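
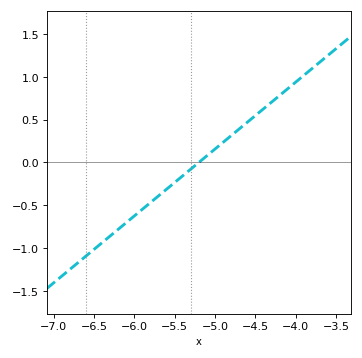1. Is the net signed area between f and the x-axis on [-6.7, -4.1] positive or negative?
negative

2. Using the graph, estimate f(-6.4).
-0.936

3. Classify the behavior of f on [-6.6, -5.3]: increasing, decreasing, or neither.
increasing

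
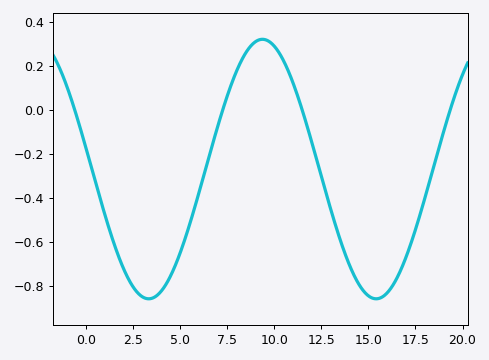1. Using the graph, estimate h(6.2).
-0.316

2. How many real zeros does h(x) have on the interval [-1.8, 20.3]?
4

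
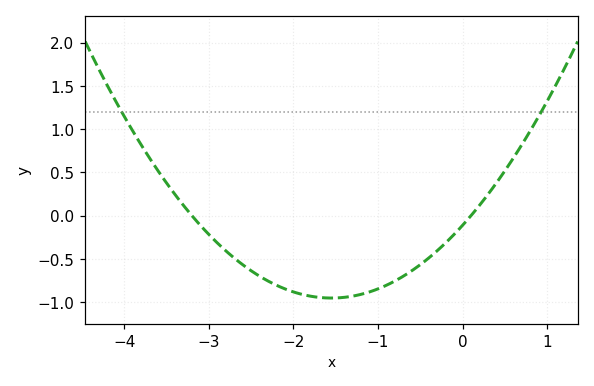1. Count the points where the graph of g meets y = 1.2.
2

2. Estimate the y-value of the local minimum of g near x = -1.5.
-0.95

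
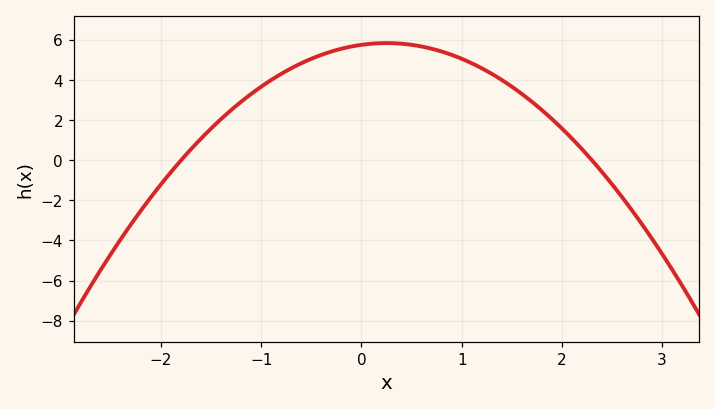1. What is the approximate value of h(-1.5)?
1.6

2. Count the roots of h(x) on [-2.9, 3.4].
2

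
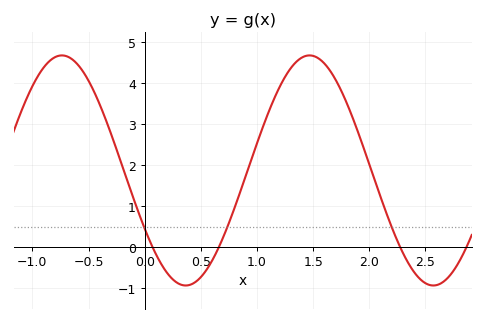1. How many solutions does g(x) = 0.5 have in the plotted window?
3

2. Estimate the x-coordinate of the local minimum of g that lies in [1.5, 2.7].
2.57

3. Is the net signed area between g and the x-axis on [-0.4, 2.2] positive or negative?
positive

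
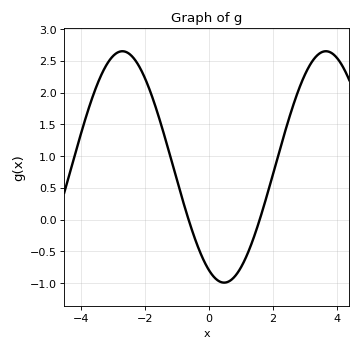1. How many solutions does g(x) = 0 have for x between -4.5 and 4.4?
2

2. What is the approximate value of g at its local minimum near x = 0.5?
-1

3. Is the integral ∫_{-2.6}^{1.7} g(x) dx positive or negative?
positive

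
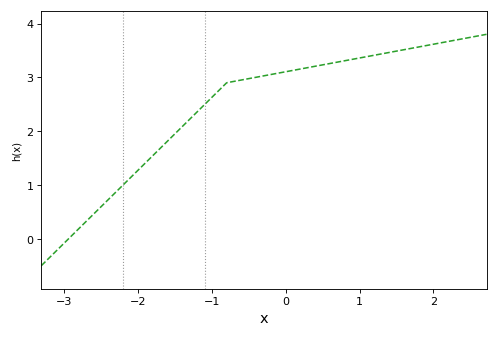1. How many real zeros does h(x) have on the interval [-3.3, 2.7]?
1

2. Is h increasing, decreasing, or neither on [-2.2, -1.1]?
increasing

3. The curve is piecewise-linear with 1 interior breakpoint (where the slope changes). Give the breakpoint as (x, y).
(-0.8, 2.9)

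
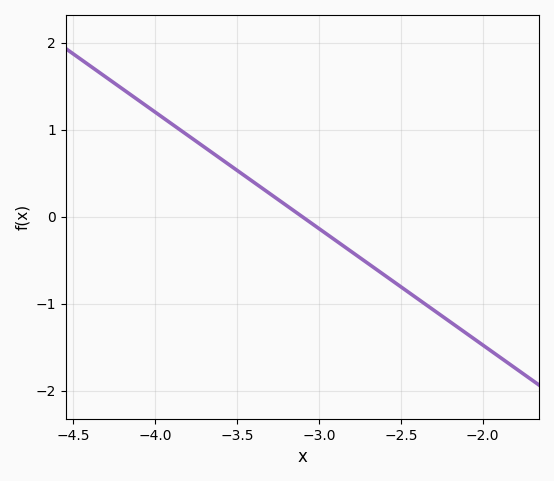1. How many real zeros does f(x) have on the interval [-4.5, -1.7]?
1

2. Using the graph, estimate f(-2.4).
-0.938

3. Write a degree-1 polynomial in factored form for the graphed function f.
y = -1.34(x + 3.1)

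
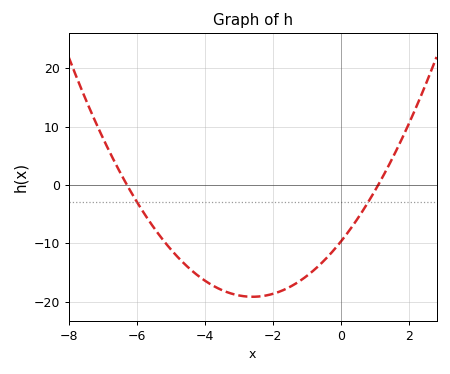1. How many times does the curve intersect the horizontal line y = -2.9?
2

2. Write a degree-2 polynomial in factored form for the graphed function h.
y = 1.4(x + 6.3)(x - 1.1)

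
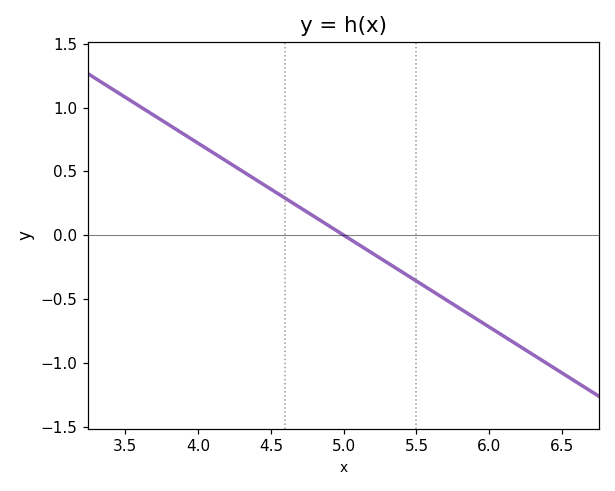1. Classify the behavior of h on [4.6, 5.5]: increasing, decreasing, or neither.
decreasing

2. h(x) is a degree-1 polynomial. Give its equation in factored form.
y = -0.72(x - 5)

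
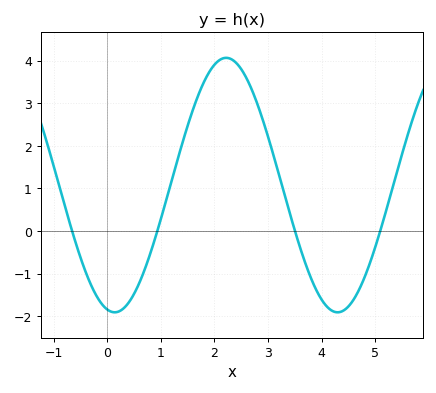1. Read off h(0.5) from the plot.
-1.5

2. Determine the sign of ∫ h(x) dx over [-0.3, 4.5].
positive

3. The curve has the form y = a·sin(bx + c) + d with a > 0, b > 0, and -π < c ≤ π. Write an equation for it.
y = 2.99sin(1.5x - 1.8) + 1.08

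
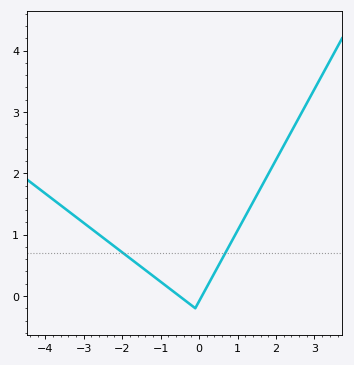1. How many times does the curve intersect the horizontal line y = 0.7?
2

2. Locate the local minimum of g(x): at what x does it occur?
-0.2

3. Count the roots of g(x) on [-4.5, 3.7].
2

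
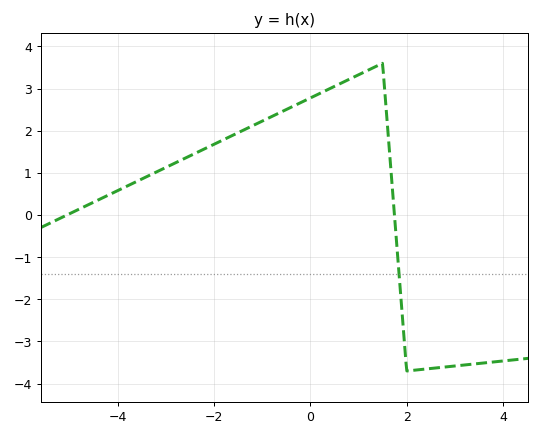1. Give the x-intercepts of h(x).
-5, 1.8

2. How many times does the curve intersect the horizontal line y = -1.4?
1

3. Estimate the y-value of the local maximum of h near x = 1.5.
3.6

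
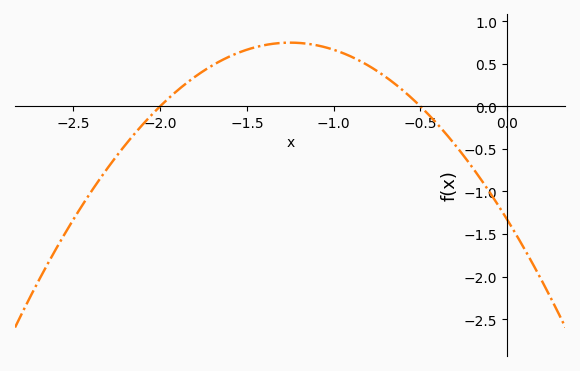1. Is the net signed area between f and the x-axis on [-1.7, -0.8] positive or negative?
positive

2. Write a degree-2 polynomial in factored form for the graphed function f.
y = -1.33(x + 2)(x + 0.5)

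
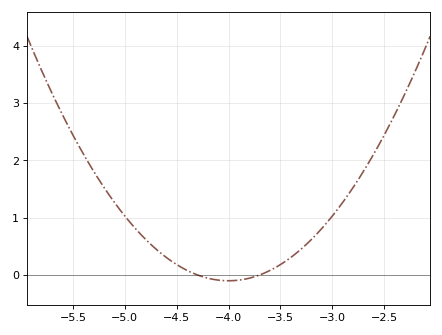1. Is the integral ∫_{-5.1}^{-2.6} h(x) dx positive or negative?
positive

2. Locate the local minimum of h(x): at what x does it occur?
-4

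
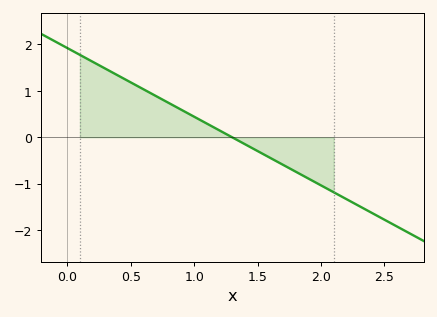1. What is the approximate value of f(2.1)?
-1.18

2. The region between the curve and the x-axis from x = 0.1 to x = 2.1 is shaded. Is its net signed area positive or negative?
positive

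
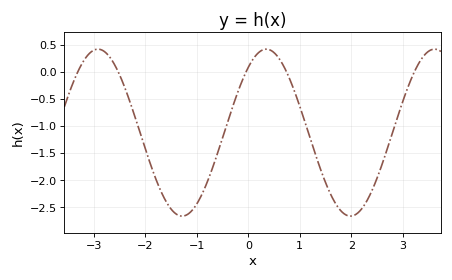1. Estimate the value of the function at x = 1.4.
-1.8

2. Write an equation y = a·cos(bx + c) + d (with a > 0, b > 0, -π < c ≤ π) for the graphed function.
y = 1.54cos(1.9x - 0.67) - 1.12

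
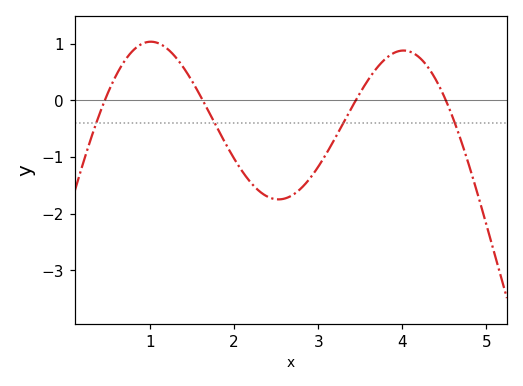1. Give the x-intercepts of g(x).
0.463, 1.63, 3.45, 4.52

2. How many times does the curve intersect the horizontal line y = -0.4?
4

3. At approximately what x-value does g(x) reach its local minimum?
2.53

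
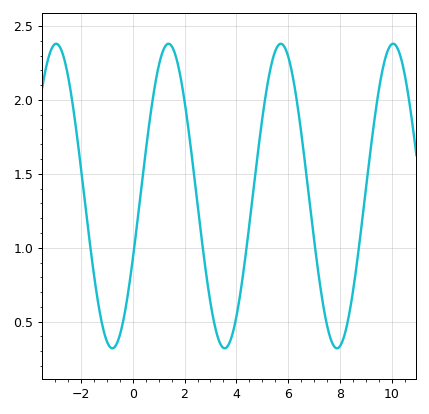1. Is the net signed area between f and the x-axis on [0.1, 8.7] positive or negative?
positive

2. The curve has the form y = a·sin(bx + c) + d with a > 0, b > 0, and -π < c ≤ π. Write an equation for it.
y = 1.03sin(1.4x - 0.43) + 1.35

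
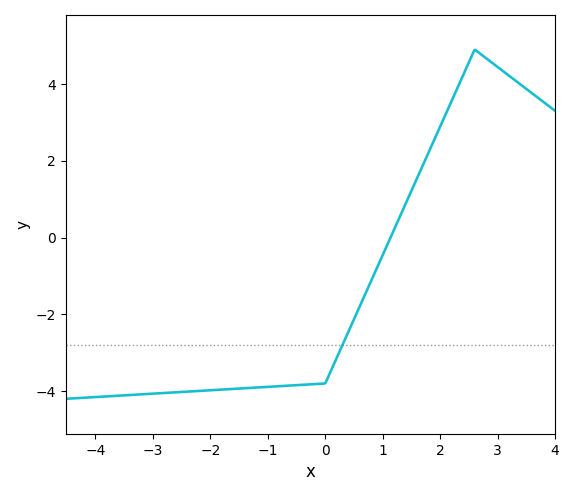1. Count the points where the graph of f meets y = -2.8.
1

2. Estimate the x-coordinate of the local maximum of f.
2.6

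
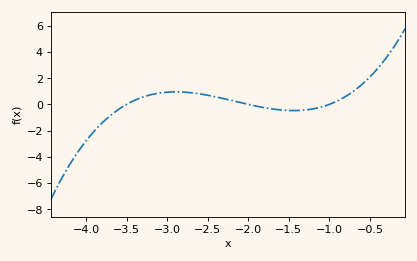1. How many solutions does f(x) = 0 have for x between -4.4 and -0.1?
3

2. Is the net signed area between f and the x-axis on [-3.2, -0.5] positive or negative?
positive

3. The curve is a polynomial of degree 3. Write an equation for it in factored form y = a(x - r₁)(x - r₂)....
y = 0.93(x + 3.5)(x + 2)(x + 1)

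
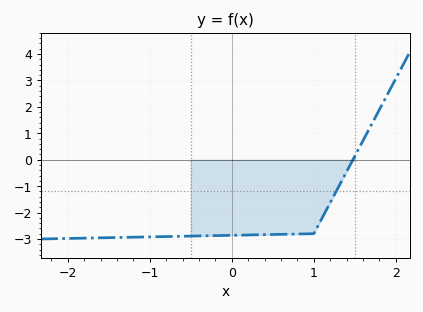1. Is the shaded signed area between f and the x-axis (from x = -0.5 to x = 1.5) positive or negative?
negative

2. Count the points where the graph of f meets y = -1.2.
1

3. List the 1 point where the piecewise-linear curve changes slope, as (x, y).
(1, -2.8)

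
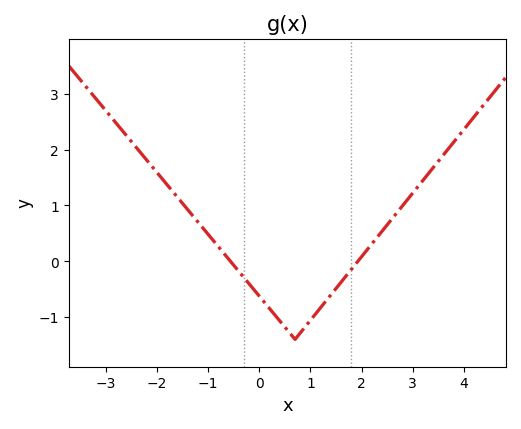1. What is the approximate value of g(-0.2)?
-0.4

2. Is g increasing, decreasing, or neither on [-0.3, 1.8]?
neither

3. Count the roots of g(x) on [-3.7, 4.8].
2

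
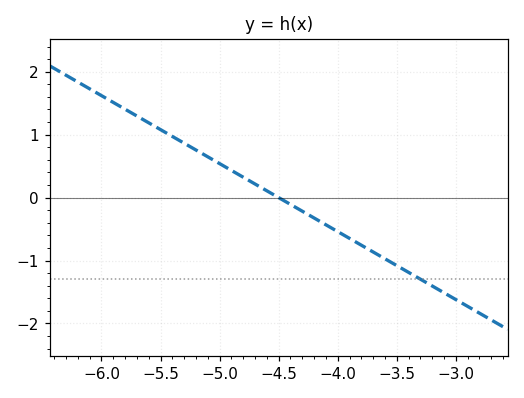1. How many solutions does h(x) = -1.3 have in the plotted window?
1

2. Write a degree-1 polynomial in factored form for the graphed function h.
y = -1.08(x + 4.5)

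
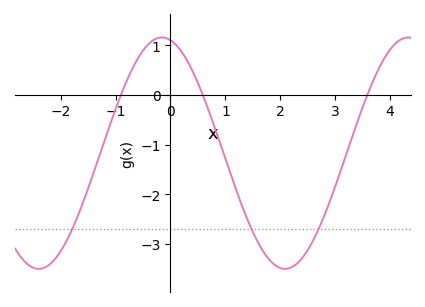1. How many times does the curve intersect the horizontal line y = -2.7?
3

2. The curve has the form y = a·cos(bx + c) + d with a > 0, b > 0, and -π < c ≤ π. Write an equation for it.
y = 2.33cos(1.4x + 0.22) - 1.17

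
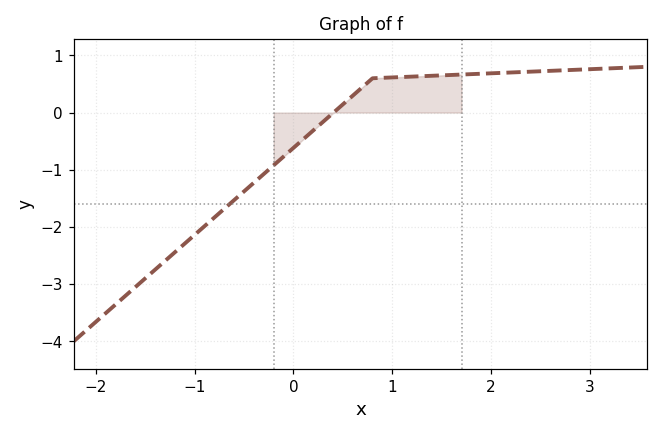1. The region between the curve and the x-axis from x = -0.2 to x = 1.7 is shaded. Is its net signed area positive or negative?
positive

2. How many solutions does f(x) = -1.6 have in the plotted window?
1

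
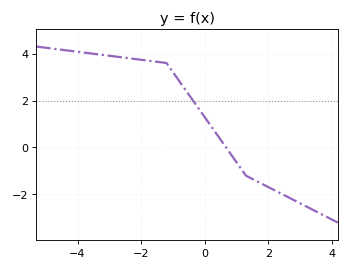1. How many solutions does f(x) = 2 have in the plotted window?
1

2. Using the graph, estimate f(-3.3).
3.96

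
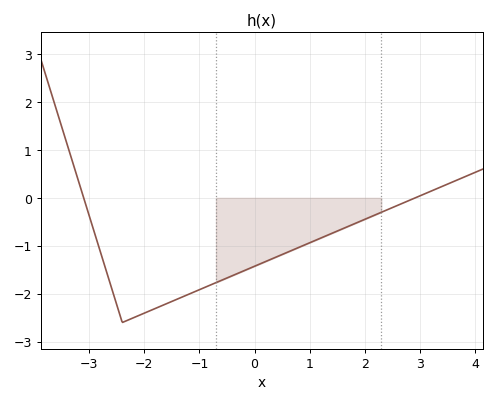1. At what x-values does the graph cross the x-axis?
-3.1, 2.92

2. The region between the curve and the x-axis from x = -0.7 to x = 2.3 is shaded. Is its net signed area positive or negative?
negative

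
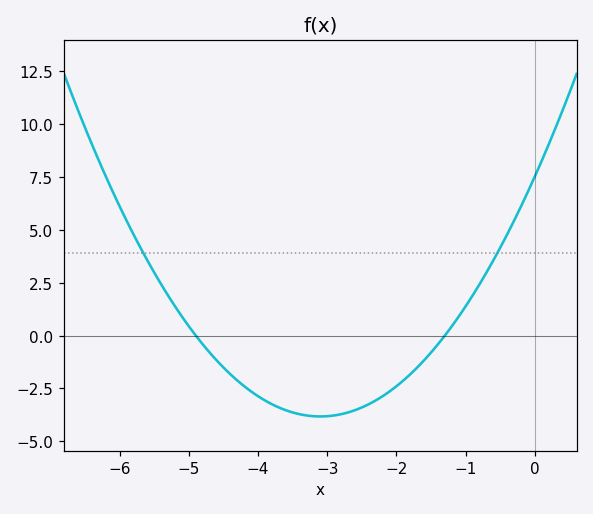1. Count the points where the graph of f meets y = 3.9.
2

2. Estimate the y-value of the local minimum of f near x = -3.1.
-3.8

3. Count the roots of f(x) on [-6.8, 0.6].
2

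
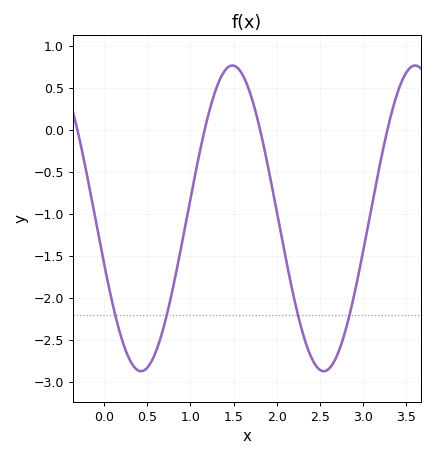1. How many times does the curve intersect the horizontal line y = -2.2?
4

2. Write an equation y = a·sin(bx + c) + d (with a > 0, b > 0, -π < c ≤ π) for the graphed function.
y = 1.82sin(3x - 2.8) - 1.05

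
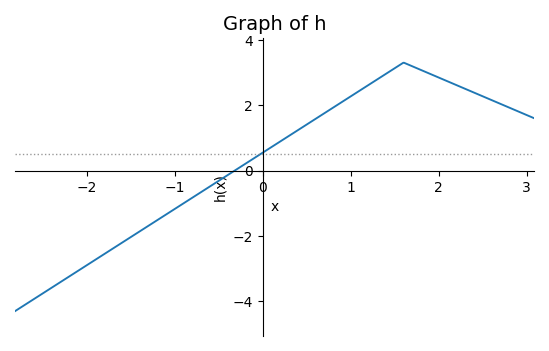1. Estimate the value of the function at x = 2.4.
2.38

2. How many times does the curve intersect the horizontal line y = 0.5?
1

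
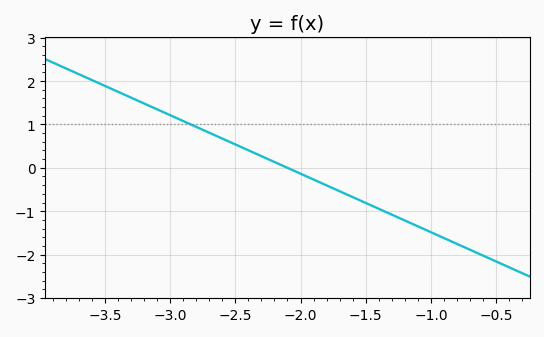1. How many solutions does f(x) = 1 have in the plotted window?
1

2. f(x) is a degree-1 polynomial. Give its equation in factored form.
y = -1.35(x + 2.1)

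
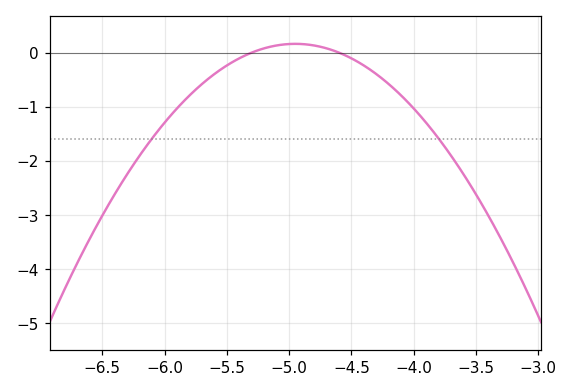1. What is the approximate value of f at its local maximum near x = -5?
0.162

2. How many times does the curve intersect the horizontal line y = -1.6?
2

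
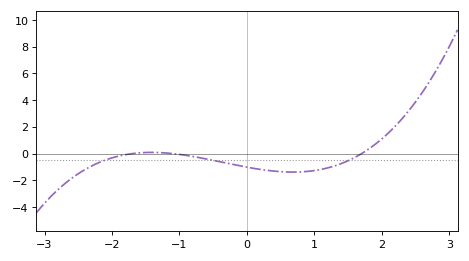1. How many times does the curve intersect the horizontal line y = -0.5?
3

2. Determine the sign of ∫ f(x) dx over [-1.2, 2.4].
negative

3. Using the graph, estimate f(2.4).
3.2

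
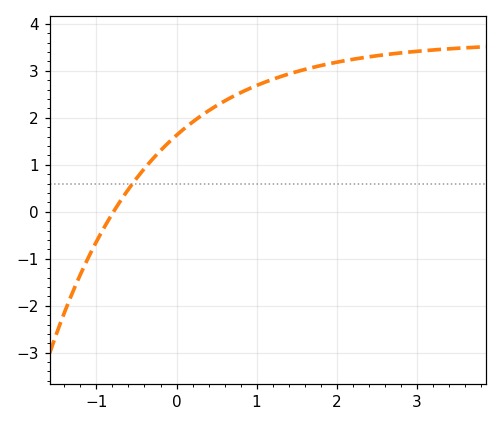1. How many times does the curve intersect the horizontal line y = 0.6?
1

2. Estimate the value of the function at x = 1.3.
2.88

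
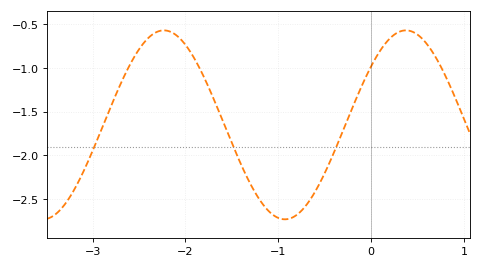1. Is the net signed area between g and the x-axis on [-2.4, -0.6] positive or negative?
negative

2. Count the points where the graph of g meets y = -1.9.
3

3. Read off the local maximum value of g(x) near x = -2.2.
-0.57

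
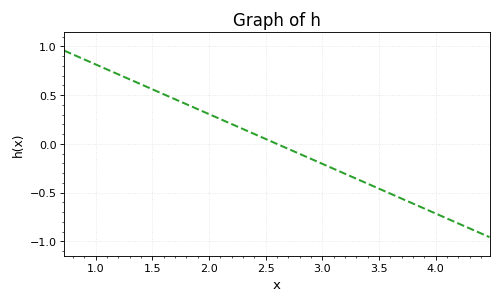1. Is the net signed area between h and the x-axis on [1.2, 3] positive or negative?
positive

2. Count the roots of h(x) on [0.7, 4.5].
1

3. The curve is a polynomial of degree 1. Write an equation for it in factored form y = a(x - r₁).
y = -0.51(x - 2.6)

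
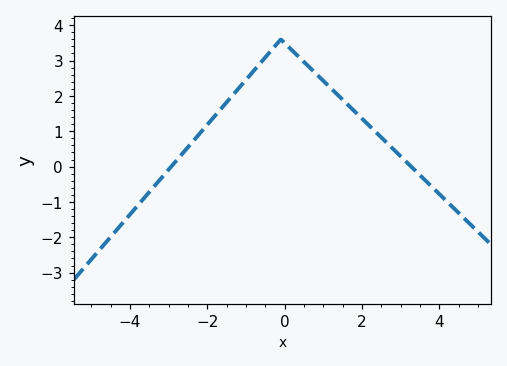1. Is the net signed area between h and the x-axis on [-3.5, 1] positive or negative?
positive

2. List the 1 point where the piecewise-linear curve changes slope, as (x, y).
(-0.1, 3.6)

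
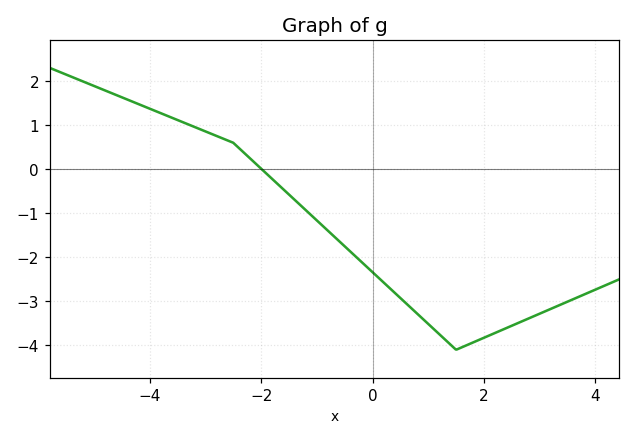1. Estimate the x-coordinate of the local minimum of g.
1.6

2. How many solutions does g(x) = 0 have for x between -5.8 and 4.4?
1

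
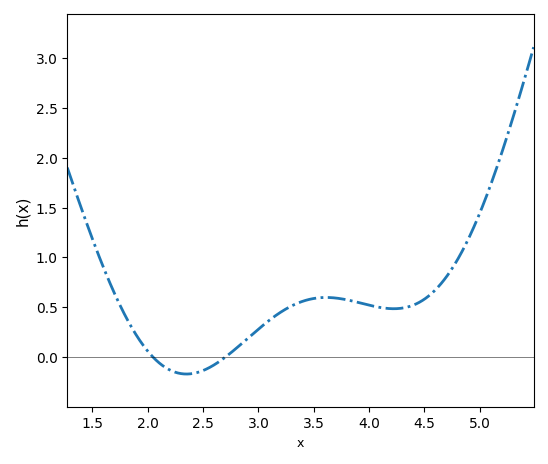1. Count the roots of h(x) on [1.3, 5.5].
2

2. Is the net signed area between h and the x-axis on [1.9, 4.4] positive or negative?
positive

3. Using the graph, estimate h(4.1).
0.498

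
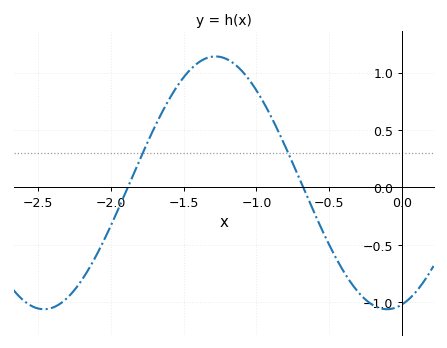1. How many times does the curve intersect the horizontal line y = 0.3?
2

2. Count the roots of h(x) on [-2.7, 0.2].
2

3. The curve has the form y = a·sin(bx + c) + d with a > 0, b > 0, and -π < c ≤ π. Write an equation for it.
y = 1.1sin(2.7x - 1.3) + 0.04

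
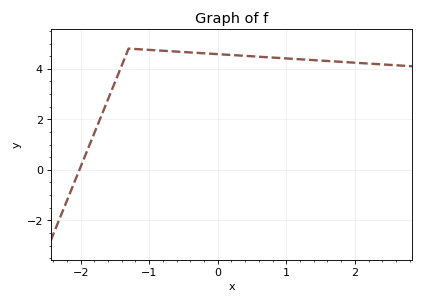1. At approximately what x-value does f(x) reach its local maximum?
-1.3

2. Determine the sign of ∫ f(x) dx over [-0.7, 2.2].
positive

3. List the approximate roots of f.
-2.02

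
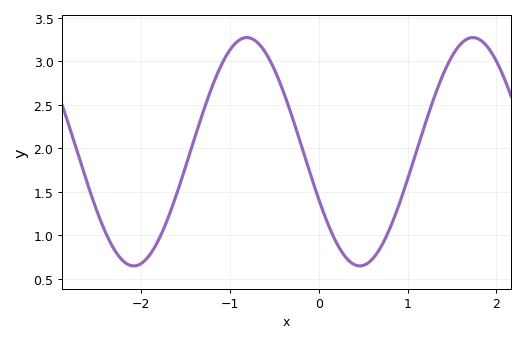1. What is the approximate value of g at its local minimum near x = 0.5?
0.65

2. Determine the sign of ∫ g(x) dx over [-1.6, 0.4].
positive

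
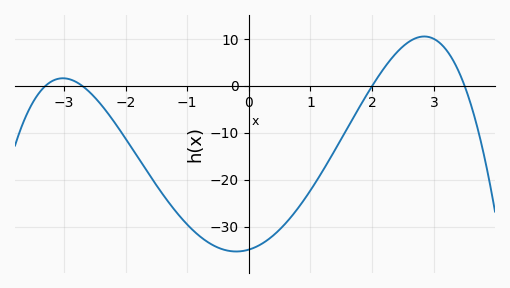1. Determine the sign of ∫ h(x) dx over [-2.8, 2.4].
negative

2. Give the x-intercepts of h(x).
-3.2, -2.8, 2, 3.6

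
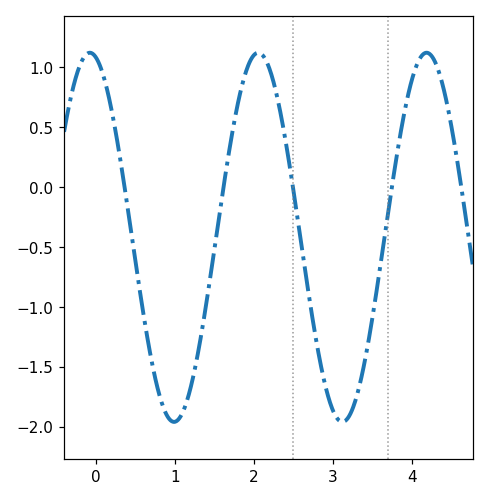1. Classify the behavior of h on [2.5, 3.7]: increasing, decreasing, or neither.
neither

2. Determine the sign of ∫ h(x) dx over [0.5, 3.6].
negative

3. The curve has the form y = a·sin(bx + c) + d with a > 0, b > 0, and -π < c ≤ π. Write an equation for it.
y = 1.54sin(3x + 1.8) - 0.42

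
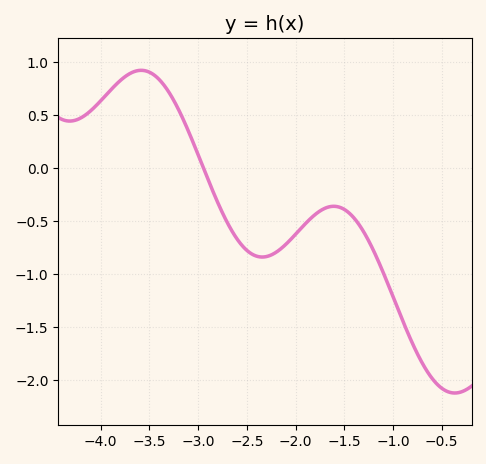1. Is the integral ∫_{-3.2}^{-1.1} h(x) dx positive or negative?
negative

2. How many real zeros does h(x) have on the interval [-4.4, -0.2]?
1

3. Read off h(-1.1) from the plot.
-0.989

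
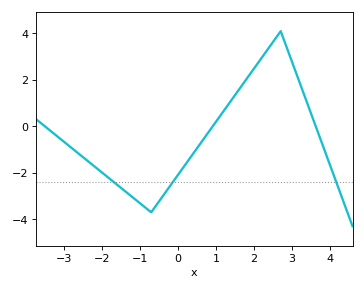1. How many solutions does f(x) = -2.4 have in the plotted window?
3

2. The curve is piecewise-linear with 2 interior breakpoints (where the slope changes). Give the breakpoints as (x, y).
(-0.7, -3.7); (2.7, 4.1)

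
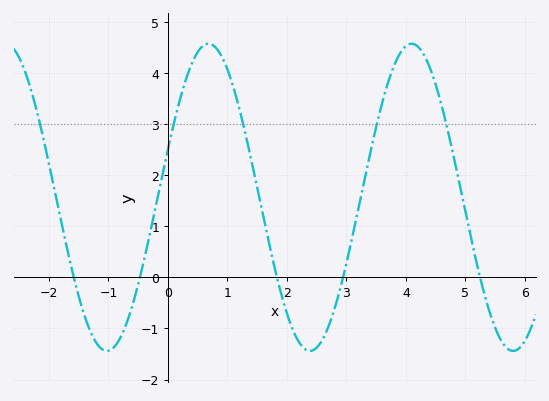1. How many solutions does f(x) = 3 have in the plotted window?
5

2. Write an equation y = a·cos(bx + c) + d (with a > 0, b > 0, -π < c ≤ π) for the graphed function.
y = 3.01cos(1.84x - 1.25) + 1.57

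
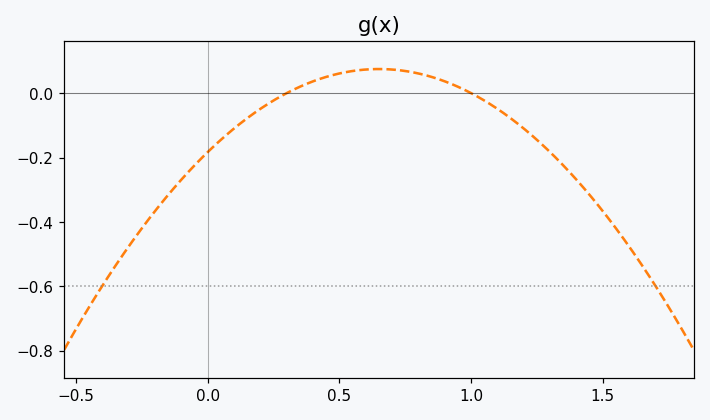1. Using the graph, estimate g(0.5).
0.06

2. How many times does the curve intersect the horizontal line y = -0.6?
2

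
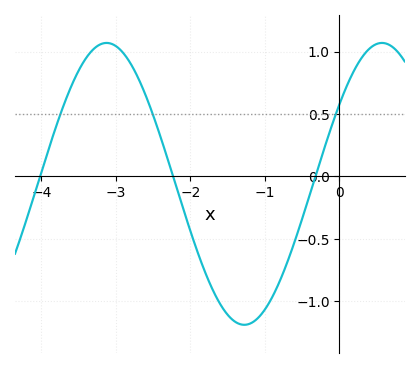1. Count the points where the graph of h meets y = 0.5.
3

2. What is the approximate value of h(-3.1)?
1.07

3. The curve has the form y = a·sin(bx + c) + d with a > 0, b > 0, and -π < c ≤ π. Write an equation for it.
y = 1.13sin(1.7x + 0.6) - 0.06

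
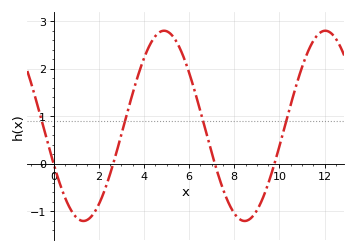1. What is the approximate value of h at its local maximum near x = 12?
2.8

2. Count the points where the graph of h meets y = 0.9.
4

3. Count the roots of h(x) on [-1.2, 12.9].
4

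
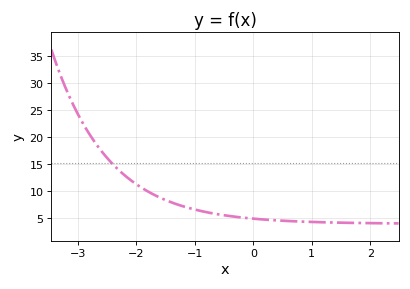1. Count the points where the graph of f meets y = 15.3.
1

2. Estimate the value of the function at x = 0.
4.93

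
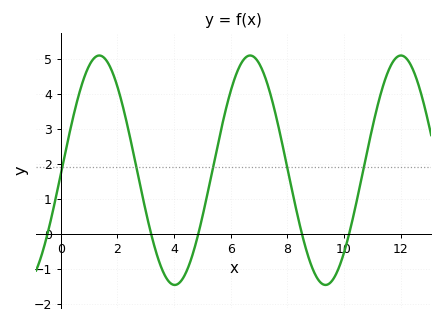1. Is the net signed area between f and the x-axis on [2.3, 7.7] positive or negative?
positive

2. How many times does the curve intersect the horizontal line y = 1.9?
5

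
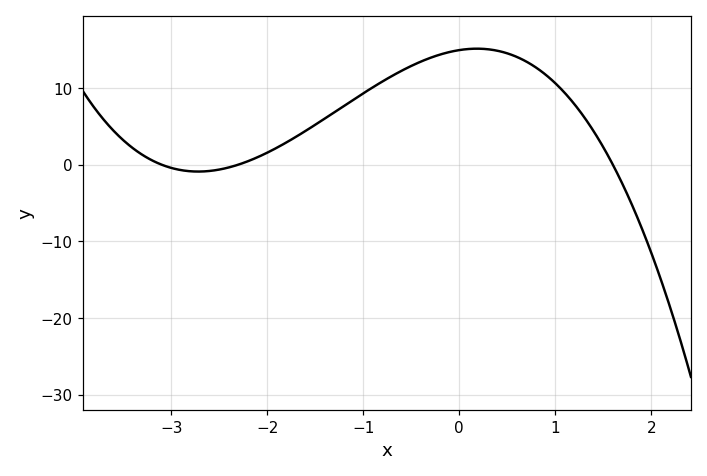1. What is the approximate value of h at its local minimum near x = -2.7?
-0.903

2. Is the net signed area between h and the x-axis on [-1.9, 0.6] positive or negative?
positive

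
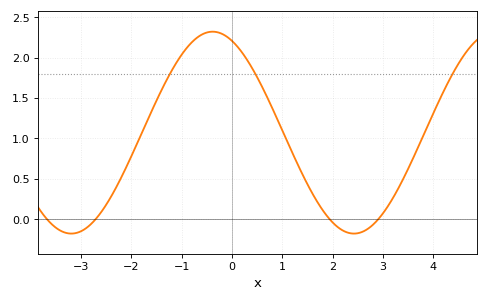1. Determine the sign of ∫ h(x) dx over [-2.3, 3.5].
positive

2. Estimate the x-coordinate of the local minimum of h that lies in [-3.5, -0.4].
-3.19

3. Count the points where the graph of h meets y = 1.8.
3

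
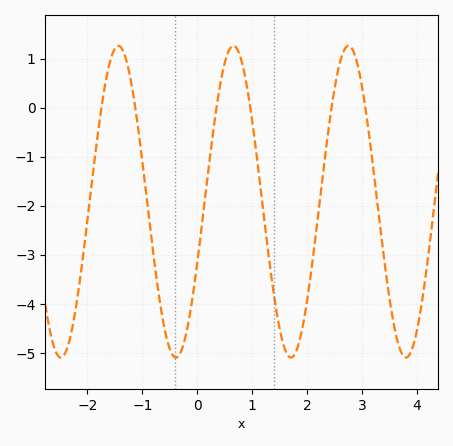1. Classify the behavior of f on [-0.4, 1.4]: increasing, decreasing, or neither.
neither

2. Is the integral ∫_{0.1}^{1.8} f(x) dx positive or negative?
negative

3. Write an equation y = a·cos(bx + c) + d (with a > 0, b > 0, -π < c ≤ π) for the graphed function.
y = 3.18cos(3x - 2) - 1.92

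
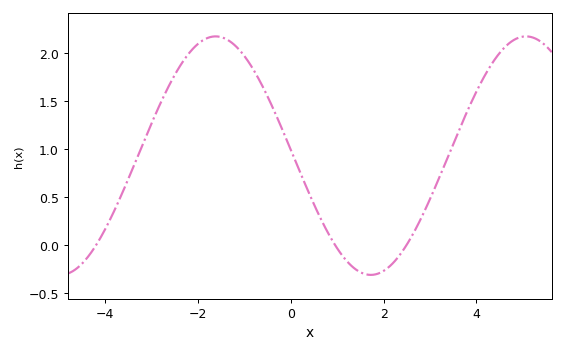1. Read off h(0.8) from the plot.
0.15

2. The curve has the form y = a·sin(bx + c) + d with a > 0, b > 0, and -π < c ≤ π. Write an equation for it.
y = 1.24sin(0.94x + 3.1) + 0.93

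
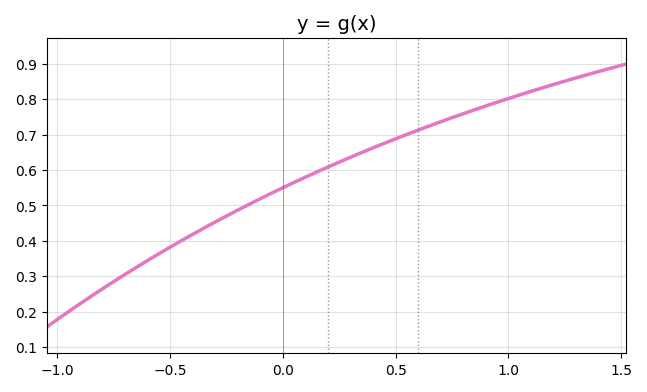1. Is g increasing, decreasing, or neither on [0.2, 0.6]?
increasing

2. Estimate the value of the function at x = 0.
0.55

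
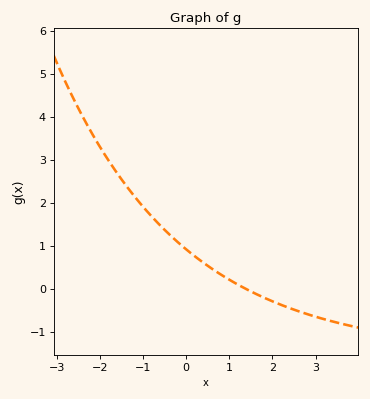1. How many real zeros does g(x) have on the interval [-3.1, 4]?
1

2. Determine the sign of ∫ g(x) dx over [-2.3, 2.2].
positive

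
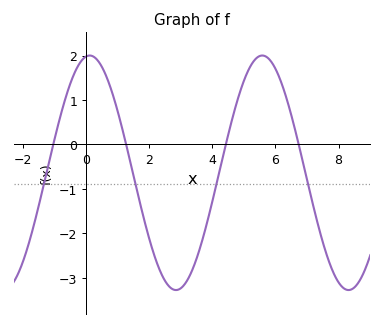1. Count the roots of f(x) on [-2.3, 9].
4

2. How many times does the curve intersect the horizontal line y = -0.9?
4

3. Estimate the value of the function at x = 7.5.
-2.2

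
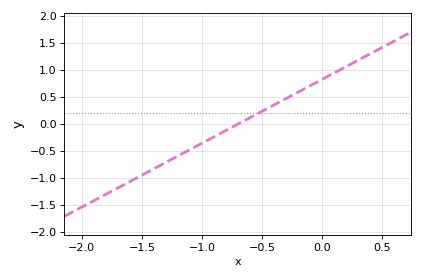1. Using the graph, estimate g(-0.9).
-0.236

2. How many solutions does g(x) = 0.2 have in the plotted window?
1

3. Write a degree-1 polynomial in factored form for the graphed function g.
y = 1.18(x + 0.7)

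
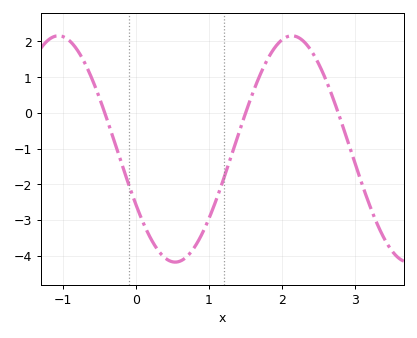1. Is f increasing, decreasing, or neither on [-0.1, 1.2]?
neither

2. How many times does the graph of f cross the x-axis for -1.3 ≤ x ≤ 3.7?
3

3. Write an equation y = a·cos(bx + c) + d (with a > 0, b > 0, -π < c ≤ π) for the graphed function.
y = 3.17cos(2x + 2.1) - 1.01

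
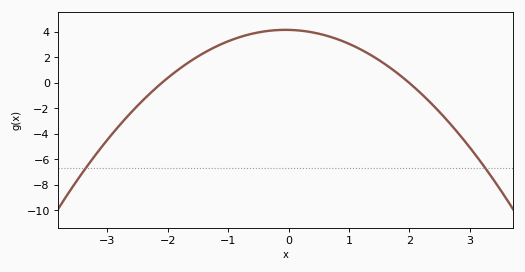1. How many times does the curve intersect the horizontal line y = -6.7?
2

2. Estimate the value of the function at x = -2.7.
-2.8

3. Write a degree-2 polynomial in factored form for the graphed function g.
y = -0.99(x + 2.1)(x - 2)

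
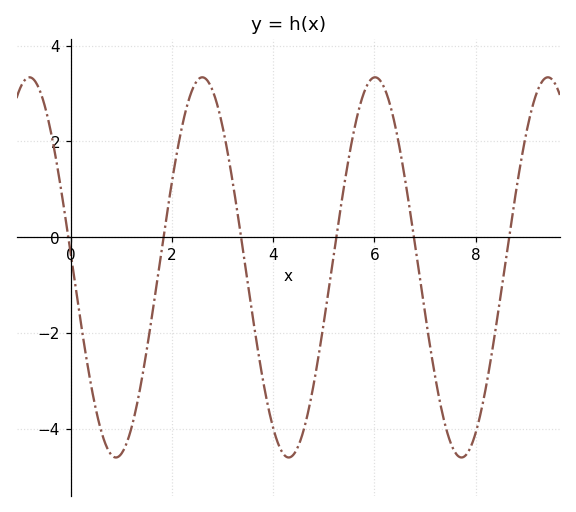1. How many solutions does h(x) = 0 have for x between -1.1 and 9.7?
6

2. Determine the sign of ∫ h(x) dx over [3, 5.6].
negative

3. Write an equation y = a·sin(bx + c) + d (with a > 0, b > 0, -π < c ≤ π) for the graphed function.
y = 3.97sin(1.8x + 3.1) - 0.63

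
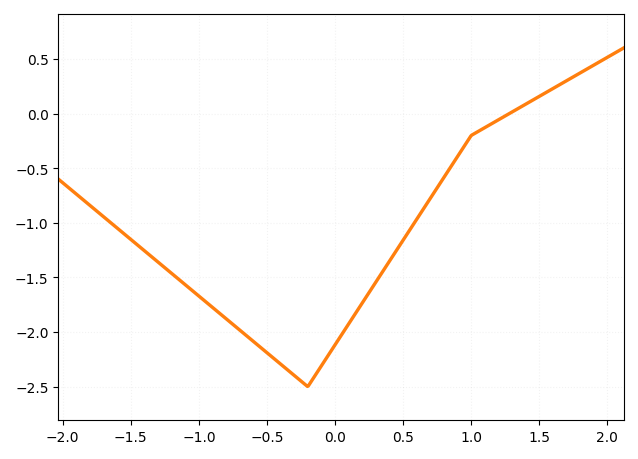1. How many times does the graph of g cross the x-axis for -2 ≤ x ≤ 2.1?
1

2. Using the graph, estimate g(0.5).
-1.15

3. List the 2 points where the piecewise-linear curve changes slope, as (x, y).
(-0.2, -2.5); (1, -0.2)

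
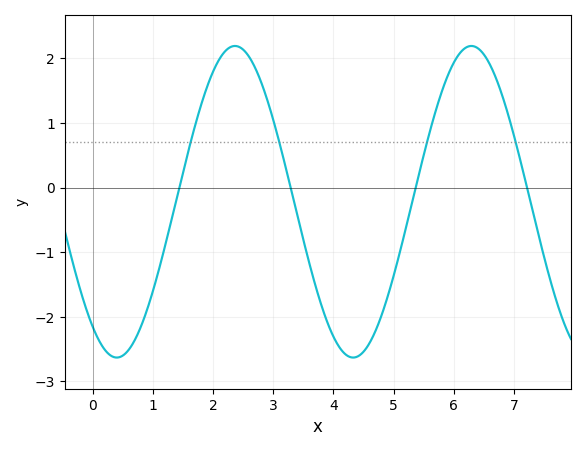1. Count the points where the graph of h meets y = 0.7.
4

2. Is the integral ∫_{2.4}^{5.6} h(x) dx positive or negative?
negative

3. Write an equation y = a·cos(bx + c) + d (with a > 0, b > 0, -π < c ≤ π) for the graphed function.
y = 2.41cos(1.6x + 2.5) - 0.22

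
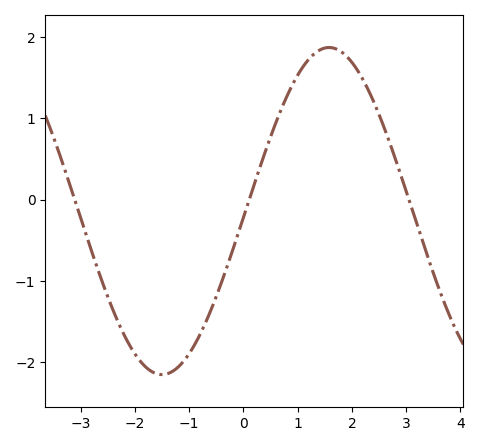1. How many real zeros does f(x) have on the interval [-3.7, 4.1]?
3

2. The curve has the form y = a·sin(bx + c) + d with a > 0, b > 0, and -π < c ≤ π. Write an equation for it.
y = 2.01sin(1.02x - 0.04) - 0.14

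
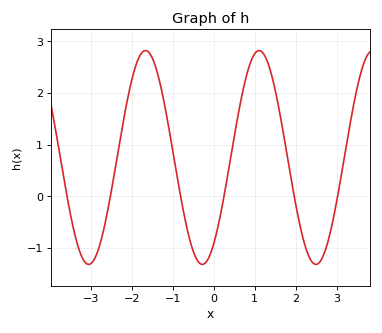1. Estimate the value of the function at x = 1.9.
0.3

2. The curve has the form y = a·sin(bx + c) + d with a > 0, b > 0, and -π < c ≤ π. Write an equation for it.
y = 2.07sin(2.3x - 0.94) + 0.75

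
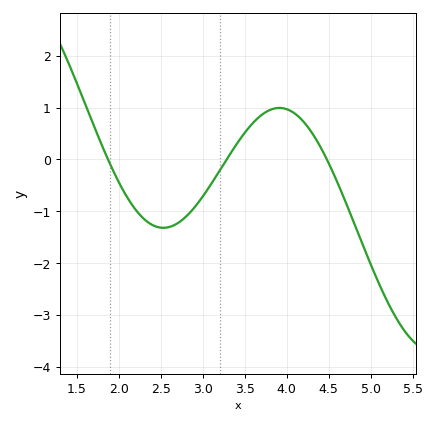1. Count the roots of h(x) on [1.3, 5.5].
3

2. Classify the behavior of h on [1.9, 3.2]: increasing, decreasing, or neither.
neither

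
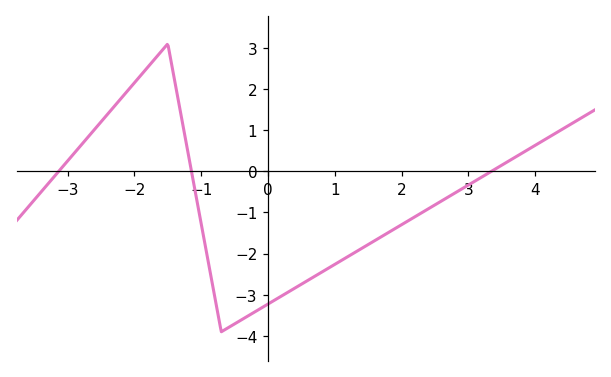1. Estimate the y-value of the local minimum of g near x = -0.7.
-3.9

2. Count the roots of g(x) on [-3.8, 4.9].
3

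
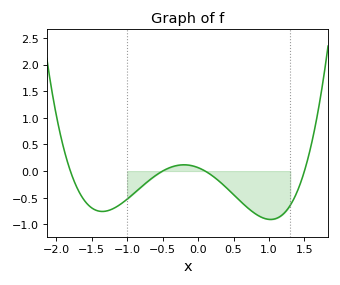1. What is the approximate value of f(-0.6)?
-0.085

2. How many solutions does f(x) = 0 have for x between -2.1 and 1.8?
4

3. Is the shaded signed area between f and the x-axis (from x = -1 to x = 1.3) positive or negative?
negative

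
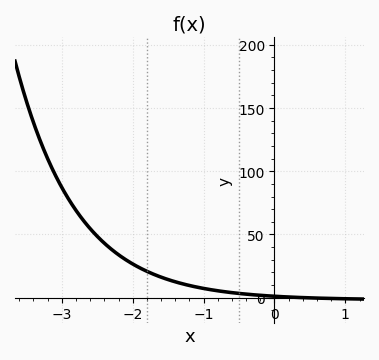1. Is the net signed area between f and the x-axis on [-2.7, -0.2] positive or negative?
positive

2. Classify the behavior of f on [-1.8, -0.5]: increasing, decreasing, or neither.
decreasing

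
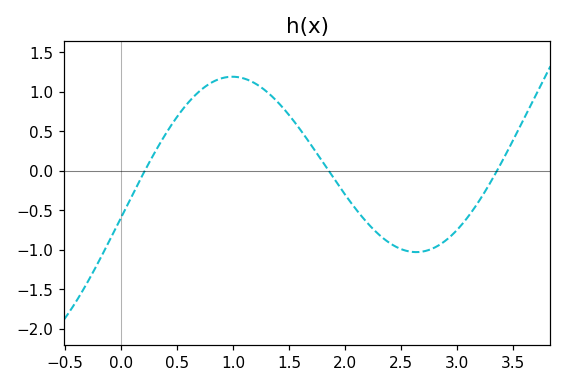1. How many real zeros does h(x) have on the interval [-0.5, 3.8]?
3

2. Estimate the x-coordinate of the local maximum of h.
0.994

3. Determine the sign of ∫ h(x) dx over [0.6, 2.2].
positive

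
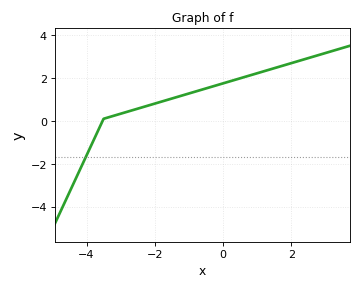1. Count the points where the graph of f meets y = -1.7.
1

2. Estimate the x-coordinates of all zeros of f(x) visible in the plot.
-3.53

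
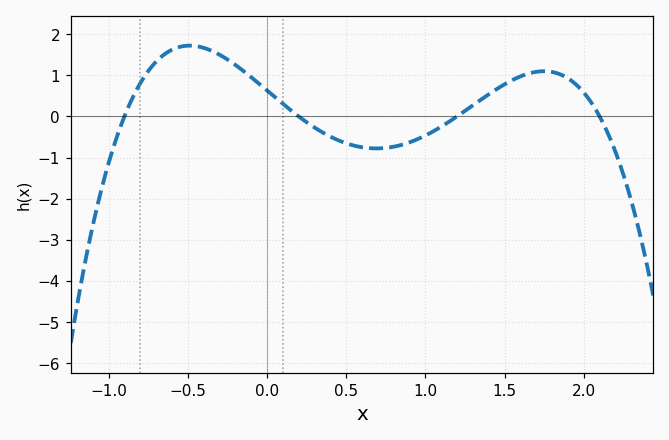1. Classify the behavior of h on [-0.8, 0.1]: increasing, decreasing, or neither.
neither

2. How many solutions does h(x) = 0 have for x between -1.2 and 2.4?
4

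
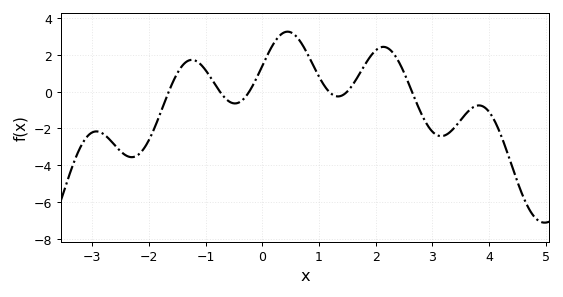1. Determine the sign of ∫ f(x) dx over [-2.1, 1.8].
positive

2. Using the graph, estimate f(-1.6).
0.4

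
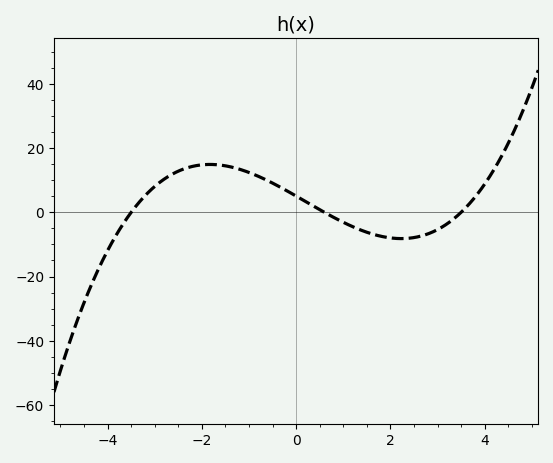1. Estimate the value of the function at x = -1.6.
14.7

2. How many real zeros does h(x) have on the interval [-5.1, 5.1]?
3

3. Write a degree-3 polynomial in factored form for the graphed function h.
y = 0.69(x + 3.5)(x - 0.6)(x - 3.5)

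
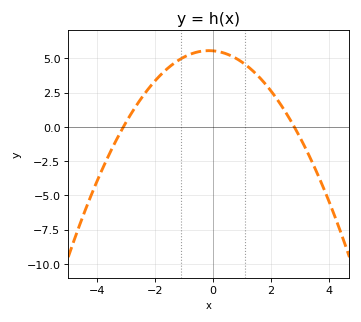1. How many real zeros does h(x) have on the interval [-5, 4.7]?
2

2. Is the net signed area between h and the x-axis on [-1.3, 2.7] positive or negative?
positive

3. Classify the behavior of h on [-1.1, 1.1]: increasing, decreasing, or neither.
neither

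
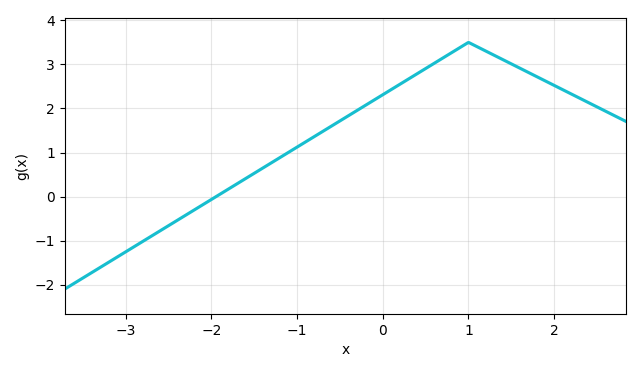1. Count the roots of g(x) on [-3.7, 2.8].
1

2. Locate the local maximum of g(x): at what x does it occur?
1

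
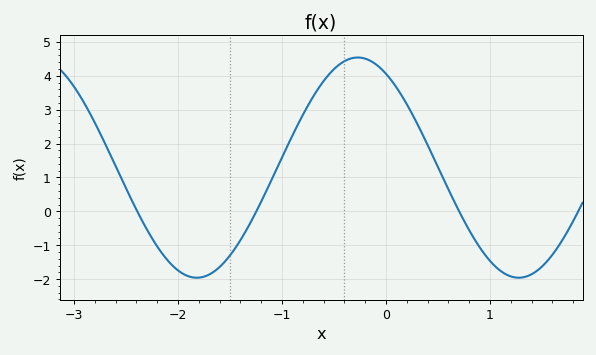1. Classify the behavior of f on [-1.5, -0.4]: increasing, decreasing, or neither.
increasing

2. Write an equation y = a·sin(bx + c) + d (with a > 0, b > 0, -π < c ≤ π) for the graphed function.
y = 3.25sin(2x + 2.1) + 1.29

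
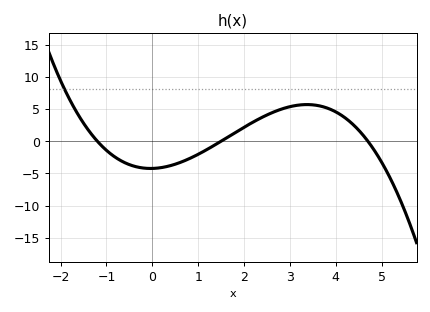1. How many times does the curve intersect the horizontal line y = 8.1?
1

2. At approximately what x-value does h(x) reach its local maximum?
3.37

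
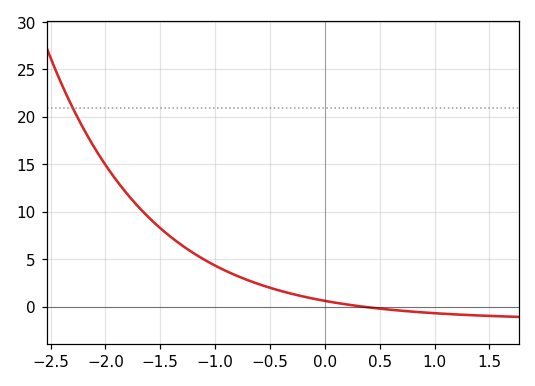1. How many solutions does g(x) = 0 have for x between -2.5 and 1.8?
1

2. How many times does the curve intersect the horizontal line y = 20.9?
1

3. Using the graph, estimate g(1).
-0.5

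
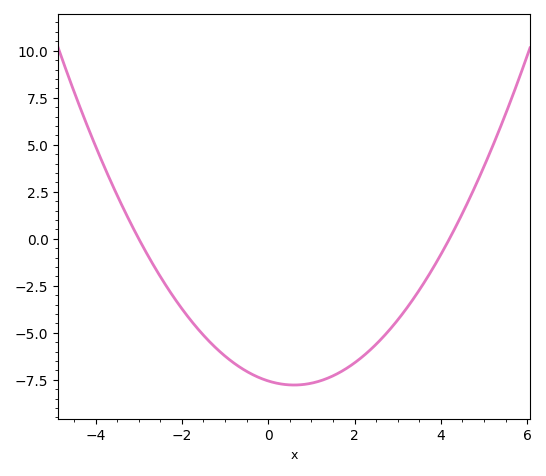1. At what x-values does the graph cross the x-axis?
-3, 4.2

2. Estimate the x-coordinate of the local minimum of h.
0.6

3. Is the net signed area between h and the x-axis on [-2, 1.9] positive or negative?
negative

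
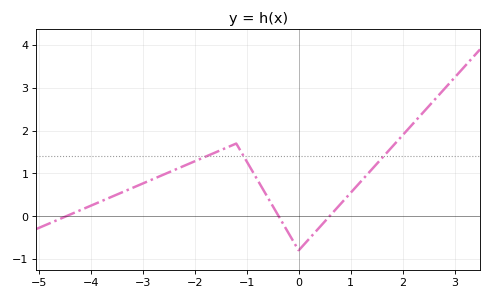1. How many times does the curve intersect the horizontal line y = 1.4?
3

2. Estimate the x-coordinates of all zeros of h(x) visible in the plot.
-4.4, -0.4, 0.6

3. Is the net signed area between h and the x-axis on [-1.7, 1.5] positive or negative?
positive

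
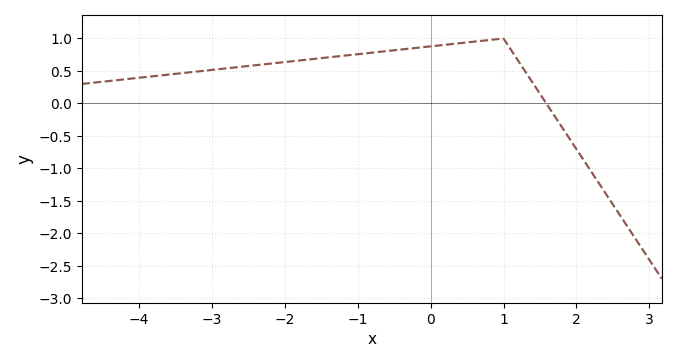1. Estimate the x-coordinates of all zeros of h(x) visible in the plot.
1.6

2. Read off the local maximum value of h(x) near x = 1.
1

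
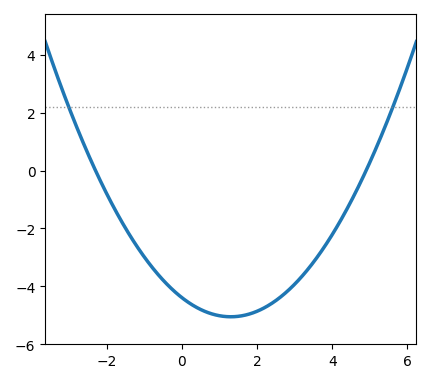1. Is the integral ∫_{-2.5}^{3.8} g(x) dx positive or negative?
negative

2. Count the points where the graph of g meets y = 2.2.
2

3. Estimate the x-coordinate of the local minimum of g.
1.3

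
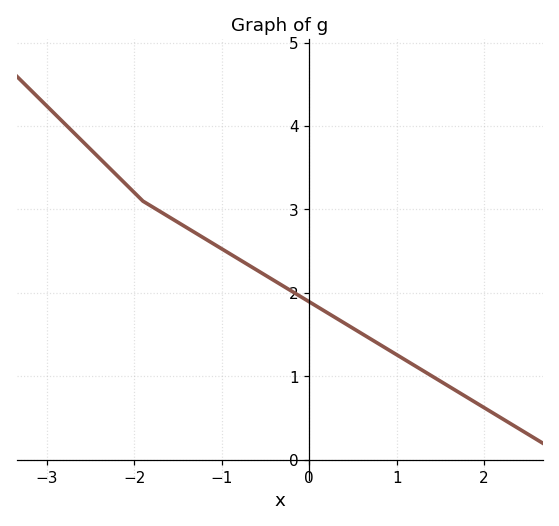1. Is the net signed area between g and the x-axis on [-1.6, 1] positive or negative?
positive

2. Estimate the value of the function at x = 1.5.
0.941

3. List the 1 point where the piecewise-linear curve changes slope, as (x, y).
(-1.9, 3.1)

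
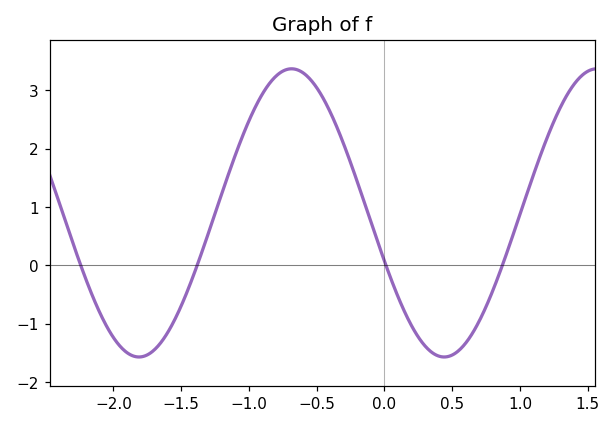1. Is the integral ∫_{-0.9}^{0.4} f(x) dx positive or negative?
positive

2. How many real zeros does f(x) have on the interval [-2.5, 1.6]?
4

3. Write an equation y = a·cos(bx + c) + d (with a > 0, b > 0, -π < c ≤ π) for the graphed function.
y = 2.47cos(2.79x + 1.91) + 0.9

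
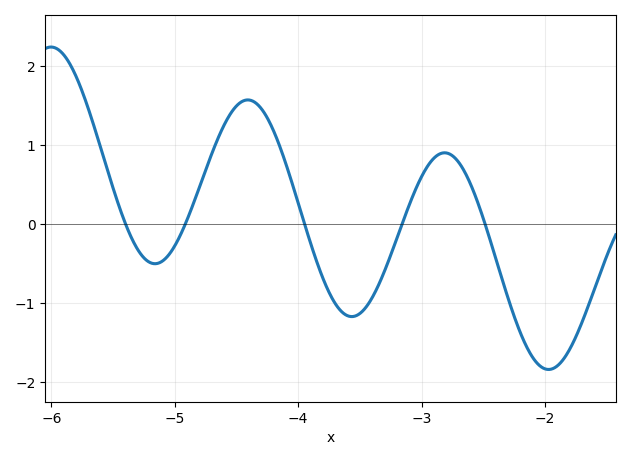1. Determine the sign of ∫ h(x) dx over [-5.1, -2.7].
positive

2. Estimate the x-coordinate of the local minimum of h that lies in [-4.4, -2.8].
-3.6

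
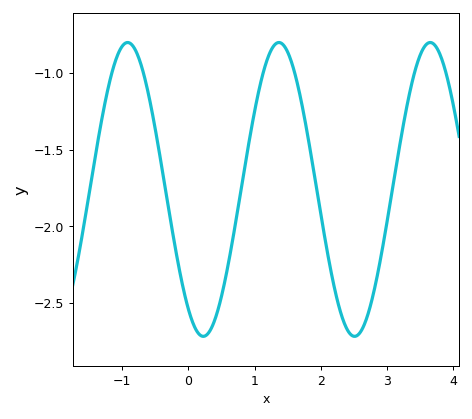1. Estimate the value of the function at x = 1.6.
-0.989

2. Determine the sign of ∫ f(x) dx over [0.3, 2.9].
negative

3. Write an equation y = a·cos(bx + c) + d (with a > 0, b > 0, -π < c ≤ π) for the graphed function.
y = 0.96cos(2.75x + 2.52) - 1.76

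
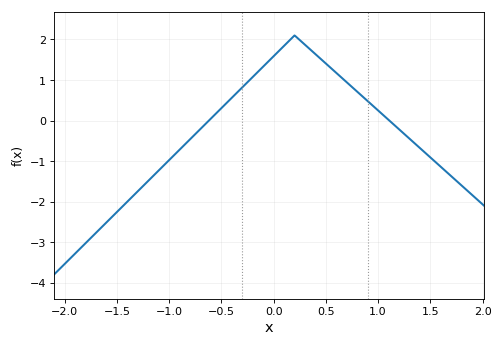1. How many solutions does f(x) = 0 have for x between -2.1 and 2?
2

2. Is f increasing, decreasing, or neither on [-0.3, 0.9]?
neither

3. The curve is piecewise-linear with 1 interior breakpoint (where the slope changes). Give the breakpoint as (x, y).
(0.2, 2.1)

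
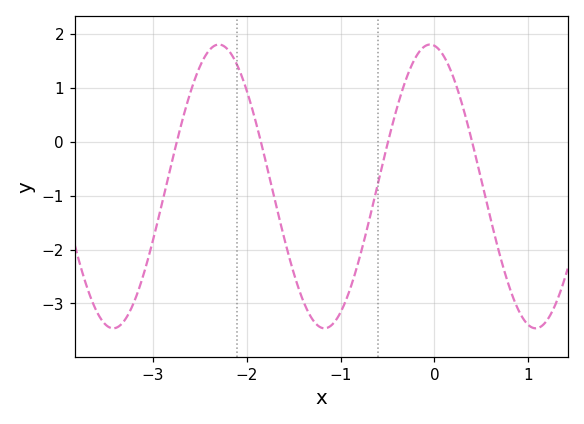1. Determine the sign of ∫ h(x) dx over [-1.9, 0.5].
negative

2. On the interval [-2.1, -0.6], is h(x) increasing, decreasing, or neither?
neither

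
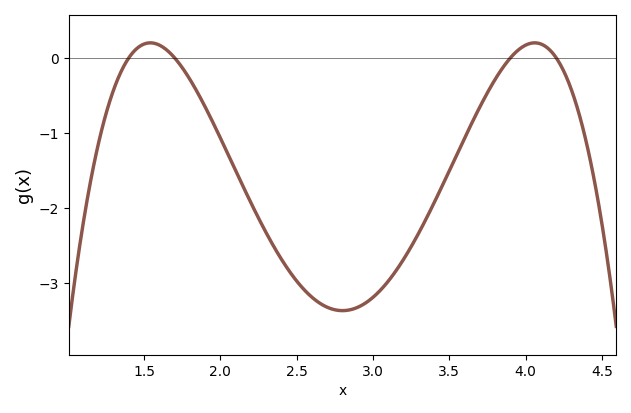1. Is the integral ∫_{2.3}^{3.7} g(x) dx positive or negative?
negative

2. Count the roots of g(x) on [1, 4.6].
4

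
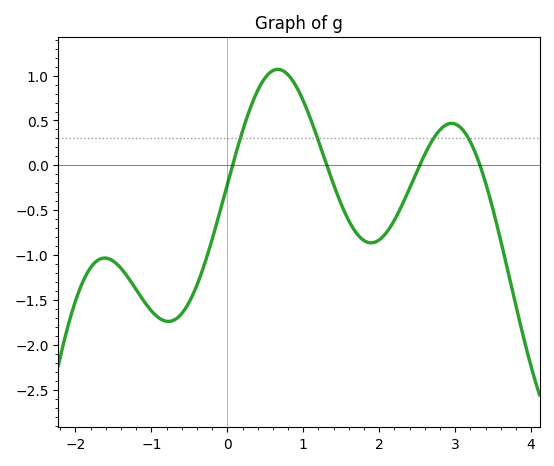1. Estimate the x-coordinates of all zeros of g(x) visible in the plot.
0.068, 1.31, 2.53, 3.33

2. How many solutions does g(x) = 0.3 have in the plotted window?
4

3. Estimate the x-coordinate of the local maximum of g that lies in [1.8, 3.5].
2.95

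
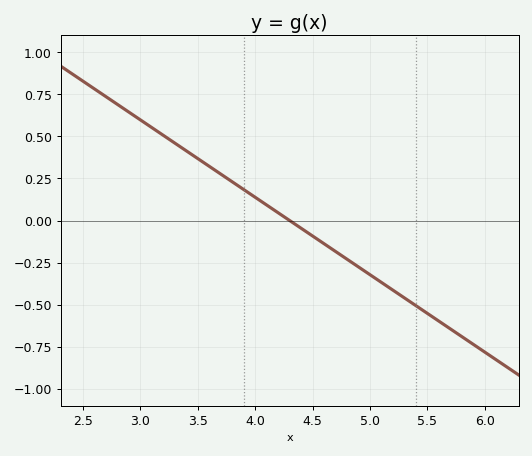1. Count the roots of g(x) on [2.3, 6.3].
1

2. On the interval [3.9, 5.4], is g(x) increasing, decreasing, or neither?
decreasing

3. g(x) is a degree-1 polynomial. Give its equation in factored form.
y = -0.46(x - 4.3)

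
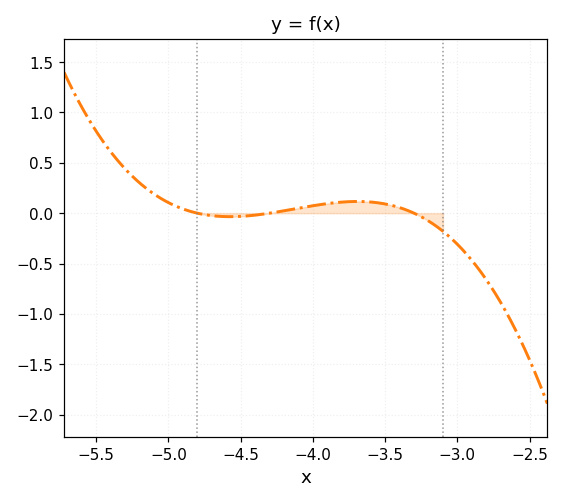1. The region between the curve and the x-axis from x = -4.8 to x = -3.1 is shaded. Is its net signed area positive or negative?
positive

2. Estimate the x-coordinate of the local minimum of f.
-4.55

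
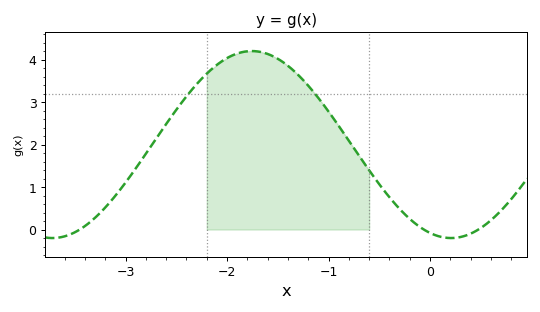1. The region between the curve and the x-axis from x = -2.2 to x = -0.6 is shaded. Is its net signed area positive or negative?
positive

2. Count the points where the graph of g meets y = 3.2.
2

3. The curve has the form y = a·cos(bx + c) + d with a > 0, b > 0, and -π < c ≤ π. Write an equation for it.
y = 2.2cos(1.6x + 2.8) + 2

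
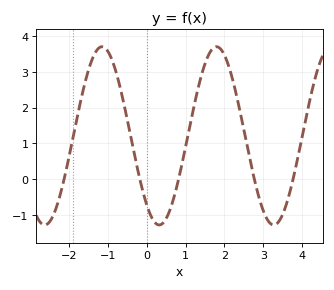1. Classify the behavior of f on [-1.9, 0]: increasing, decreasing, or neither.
neither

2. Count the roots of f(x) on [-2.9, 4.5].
5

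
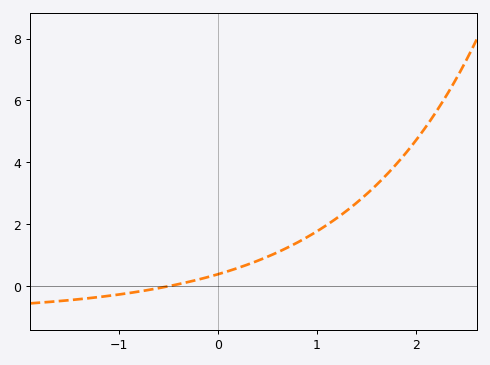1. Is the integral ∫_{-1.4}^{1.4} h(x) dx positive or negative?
positive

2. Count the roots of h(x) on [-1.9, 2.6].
1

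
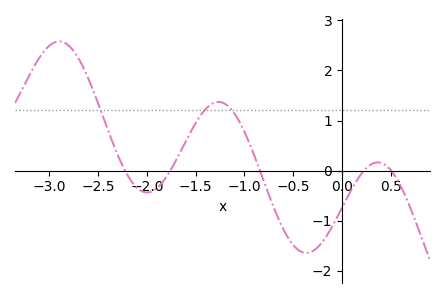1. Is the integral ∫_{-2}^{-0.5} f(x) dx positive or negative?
positive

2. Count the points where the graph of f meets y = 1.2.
3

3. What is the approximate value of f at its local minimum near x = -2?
-0.436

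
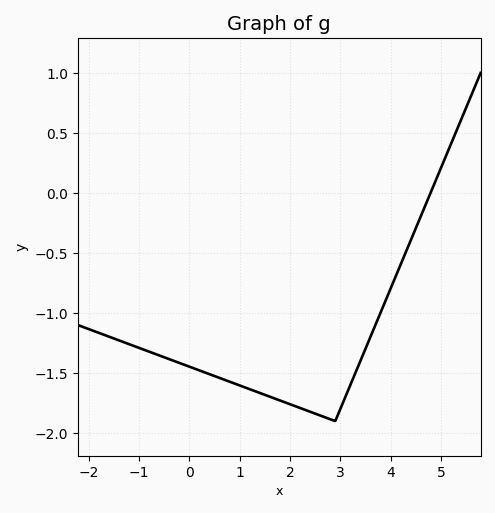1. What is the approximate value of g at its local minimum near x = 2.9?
-1.9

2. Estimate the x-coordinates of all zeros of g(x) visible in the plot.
4.79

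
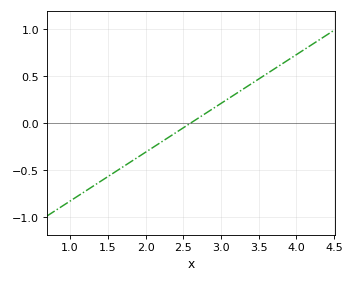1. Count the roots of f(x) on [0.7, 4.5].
1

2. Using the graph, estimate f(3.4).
0.416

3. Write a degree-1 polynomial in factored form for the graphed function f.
y = 0.52(x - 2.6)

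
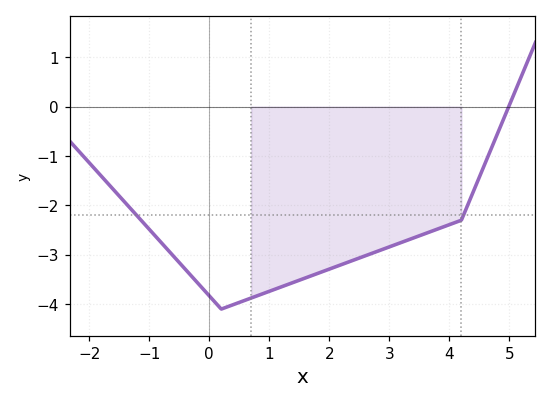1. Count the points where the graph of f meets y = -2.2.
2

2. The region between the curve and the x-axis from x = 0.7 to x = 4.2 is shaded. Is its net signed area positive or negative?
negative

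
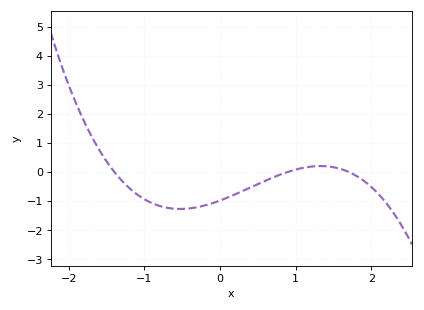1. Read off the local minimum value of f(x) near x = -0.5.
-1.28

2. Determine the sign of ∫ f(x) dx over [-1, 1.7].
negative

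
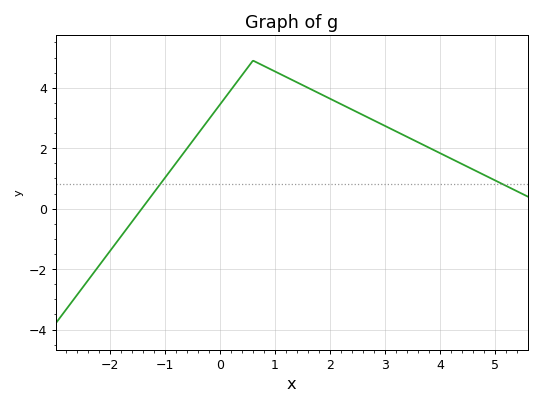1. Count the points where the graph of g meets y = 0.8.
2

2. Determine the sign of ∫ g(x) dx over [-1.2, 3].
positive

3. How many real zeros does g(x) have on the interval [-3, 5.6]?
1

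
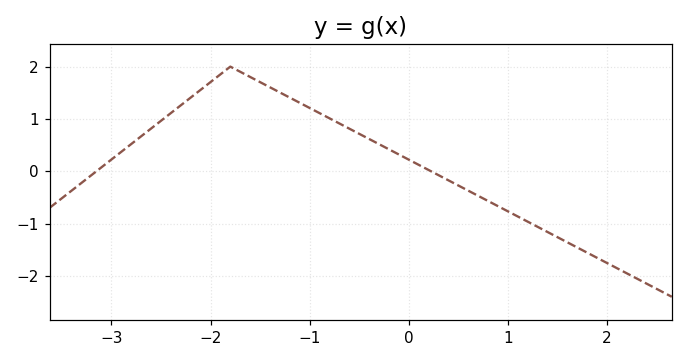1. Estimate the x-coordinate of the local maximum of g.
-1.8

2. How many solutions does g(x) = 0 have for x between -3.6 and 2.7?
2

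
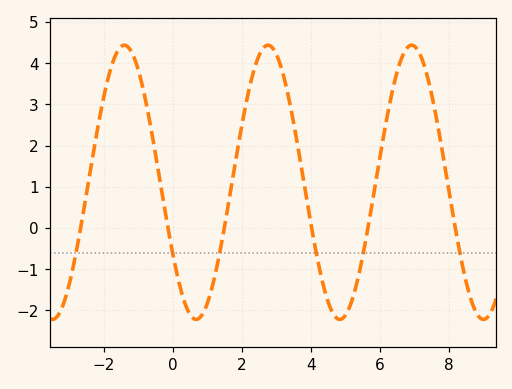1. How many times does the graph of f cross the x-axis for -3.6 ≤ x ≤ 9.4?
6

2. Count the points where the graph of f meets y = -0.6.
6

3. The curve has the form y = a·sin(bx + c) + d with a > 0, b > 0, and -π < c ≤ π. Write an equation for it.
y = 3.33sin(1.51x - 2.58) + 1.11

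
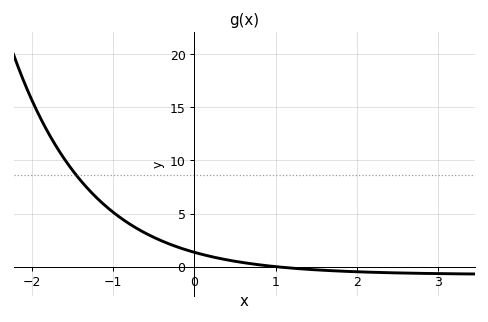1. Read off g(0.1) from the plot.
1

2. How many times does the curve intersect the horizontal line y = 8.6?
1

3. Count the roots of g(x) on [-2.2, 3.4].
1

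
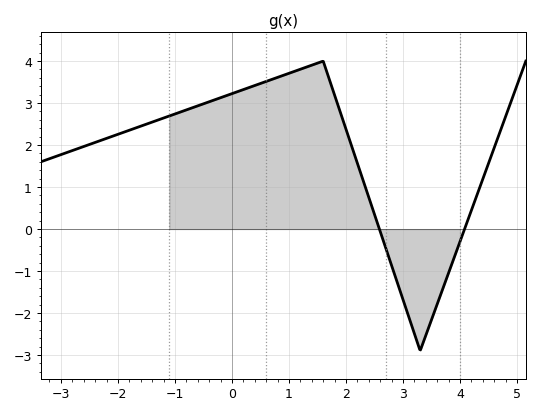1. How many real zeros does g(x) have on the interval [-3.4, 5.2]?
2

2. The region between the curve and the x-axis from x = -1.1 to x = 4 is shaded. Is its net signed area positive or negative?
positive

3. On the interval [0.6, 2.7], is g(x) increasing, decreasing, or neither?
neither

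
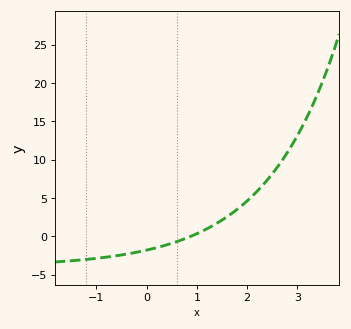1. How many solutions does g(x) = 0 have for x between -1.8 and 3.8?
1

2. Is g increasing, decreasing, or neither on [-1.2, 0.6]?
increasing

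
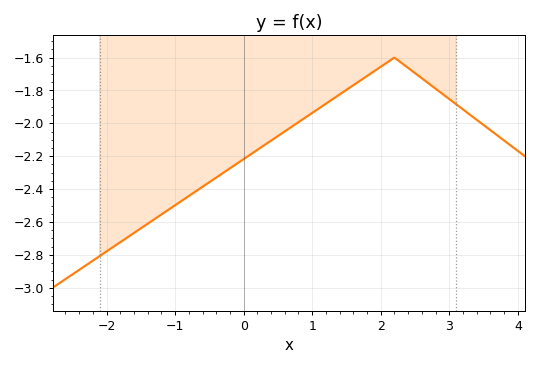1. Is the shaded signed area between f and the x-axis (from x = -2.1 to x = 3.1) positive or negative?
negative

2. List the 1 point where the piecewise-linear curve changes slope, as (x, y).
(2.2, -1.6)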